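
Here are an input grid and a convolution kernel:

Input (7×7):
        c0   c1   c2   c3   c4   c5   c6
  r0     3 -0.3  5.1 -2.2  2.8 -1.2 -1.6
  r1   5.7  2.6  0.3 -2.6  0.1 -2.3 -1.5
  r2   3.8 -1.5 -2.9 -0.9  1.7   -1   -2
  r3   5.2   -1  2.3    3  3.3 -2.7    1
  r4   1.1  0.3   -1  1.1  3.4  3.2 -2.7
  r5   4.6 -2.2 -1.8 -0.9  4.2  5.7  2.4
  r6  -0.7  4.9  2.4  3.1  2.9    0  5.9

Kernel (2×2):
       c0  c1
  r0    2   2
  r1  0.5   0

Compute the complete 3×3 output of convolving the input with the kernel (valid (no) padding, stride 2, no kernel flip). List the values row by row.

8.25 5.95 3.25
7.2 -6.45 3.05
5.1 -0.7 15.3

Output[0,0]: The receptive field on the input at this output position is [3 -0.3 / 5.7 2.6]. Elementwise product with the kernel and sum: 3·2 + -0.3·2 + 5.7·0.5.
Output[0,1]: The receptive field on the input at this output position is [5.1 -2.2 / 0.3 -2.6]. Elementwise product with the kernel and sum: 5.1·2 + -2.2·2 + 0.3·0.5.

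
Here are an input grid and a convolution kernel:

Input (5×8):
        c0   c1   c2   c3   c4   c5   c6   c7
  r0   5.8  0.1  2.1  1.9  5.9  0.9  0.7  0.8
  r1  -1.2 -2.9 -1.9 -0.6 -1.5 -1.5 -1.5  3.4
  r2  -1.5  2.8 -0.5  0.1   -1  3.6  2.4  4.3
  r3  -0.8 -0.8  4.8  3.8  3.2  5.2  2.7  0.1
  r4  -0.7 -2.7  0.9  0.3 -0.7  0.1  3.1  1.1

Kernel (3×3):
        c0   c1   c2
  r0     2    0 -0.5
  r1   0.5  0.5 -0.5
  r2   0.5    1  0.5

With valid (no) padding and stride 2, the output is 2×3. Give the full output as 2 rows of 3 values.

11.25 0.1 15
-8.55 2.6 0.95

Output[0,0]: The receptive field on the input at this output position is [5.8 0.1 2.1 / -1.2 -2.9 -1.9 / -1.5 2.8 -0.5]. Elementwise product with the kernel and sum: 5.8·2 + 2.1·-0.5 + -1.2·0.5 + -2.9·0.5 + -1.9·-0.5 + -1.5·0.5 + 2.8·1 + -0.5·0.5.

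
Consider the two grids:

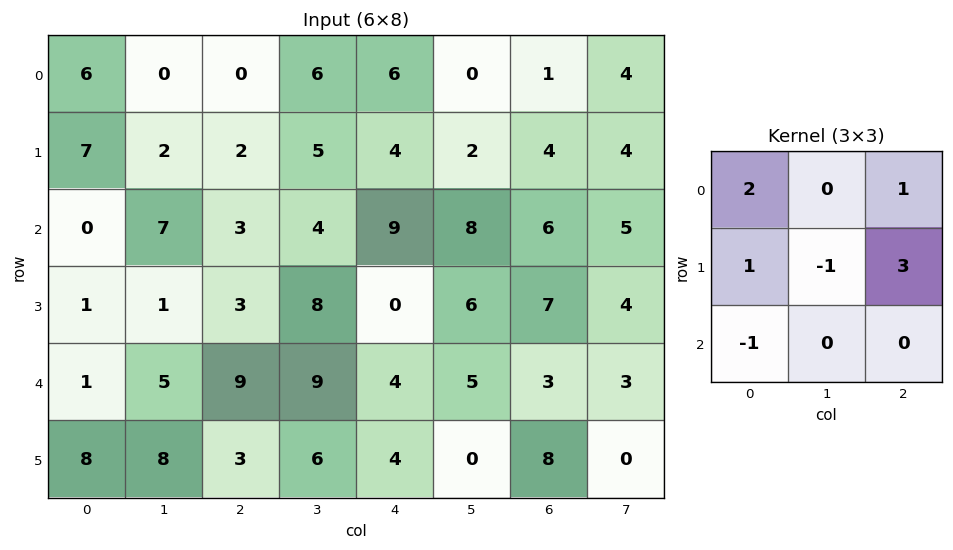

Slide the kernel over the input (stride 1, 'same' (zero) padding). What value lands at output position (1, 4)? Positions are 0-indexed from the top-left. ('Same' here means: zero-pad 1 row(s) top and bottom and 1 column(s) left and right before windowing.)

15

The receptive field on the zero-padded input at this output position is [6 6 0 / 5 4 2 / 4 9 8]. Elementwise product with the kernel and sum: 6·2 + 0·1 + 5·1 + 4·-1 + 2·3 + 4·-1.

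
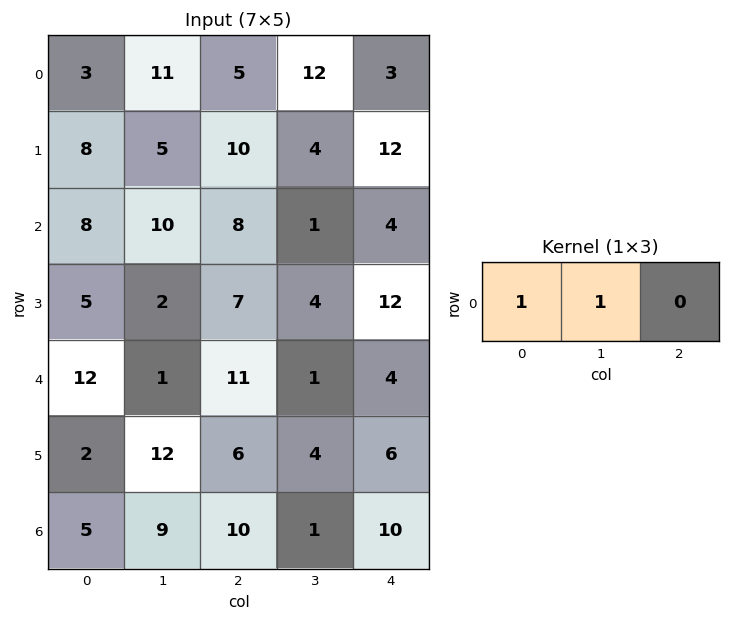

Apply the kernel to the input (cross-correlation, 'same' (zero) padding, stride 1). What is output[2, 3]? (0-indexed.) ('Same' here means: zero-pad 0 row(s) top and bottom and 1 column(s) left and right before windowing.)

9

The receptive field on the zero-padded input at this output position is [8 1 4]. Elementwise product with the kernel and sum: 8·1 + 1·1.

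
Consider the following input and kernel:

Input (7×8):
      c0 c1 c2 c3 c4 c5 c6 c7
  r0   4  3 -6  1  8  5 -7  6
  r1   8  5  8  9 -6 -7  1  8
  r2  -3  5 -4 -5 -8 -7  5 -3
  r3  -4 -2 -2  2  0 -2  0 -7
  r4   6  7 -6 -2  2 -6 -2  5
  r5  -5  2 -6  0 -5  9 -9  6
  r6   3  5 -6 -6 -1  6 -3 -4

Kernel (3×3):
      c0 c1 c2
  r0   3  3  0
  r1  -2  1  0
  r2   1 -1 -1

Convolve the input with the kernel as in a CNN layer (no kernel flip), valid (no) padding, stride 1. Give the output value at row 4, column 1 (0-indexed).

10

The receptive field on the input at this output position is [7 -6 -2 / 2 -6 0 / 5 -6 -6]. Elementwise product with the kernel and sum: 7·3 + -6·3 + 2·-2 + -6·1 + 5·1 + -6·-1 + -6·-1.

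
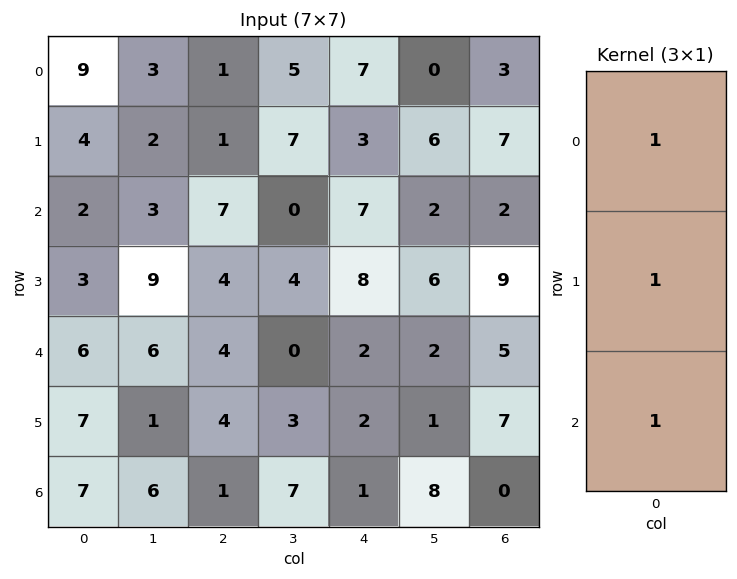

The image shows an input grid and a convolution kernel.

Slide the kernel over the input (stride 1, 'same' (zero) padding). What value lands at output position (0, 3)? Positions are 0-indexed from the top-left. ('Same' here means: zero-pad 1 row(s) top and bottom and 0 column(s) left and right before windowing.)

12

The receptive field on the zero-padded input at this output position is [0 / 5 / 7]. Elementwise product with the kernel and sum: 0·1 + 5·1 + 7·1.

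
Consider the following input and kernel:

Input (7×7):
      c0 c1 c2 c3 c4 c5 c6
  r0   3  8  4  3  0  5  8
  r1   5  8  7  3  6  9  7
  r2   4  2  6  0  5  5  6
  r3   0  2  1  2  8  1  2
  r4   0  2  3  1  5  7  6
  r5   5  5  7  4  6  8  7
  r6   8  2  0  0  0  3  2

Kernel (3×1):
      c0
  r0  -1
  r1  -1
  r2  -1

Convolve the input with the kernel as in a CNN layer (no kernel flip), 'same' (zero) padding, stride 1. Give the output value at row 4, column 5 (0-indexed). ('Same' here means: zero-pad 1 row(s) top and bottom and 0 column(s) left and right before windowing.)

-16

The receptive field on the zero-padded input at this output position is [1 / 7 / 8]. Elementwise product with the kernel and sum: 1·-1 + 7·-1 + 8·-1.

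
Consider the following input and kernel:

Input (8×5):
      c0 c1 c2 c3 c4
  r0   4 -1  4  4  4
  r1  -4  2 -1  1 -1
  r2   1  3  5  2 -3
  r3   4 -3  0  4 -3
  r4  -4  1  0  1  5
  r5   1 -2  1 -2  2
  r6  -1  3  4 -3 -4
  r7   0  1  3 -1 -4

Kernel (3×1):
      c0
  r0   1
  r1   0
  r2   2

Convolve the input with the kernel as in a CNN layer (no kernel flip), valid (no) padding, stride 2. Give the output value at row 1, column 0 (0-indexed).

The receptive field on the input at this output position is [1 / 4 / -4]. Elementwise product with the kernel and sum: 1·1 + -4·2.

-7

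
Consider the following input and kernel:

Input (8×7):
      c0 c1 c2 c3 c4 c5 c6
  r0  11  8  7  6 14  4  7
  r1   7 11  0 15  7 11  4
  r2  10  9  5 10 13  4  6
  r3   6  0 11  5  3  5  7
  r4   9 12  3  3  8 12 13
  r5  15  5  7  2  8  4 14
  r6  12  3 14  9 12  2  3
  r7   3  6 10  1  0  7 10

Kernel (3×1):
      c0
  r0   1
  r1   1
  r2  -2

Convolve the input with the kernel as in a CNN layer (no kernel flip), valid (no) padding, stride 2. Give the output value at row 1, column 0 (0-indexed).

-2

The receptive field on the input at this output position is [10 / 6 / 9]. Elementwise product with the kernel and sum: 10·1 + 6·1 + 9·-2.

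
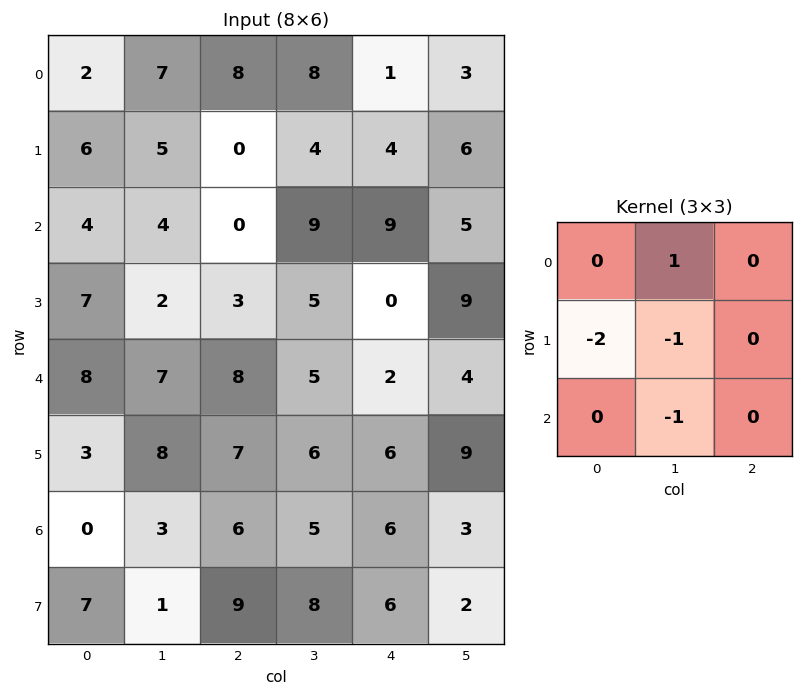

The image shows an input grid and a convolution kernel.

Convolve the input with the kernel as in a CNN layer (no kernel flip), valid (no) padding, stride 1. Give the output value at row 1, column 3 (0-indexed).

The receptive field on the input at this output position is [4 4 6 / 9 9 5 / 5 0 9]. Elementwise product with the kernel and sum: 4·1 + 9·-2 + 9·-1 + 0·-1.

-23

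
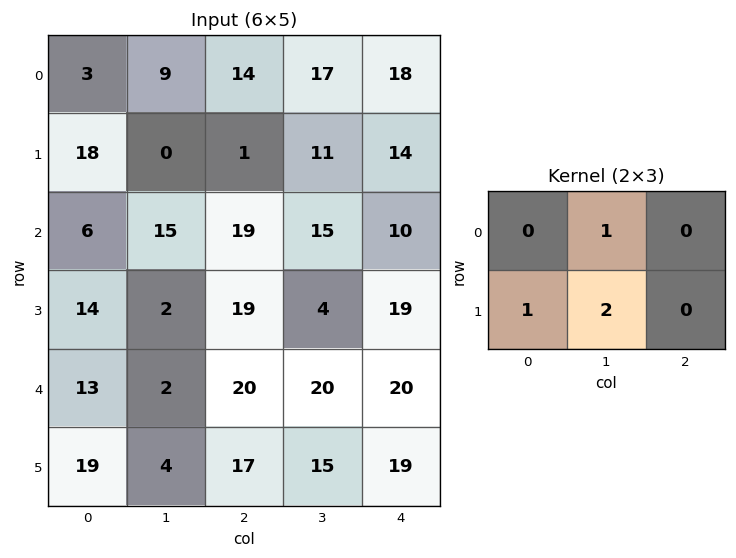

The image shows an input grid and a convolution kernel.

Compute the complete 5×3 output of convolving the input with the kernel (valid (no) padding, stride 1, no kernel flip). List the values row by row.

27 16 40
36 54 60
33 59 42
19 61 64
29 58 67

Output[0,0]: The receptive field on the input at this output position is [3 9 14 / 18 0 1]. Elementwise product with the kernel and sum: 9·1 + 18·1 + 0·2.
Output[0,1]: The receptive field on the input at this output position is [9 14 17 / 0 1 11]. Elementwise product with the kernel and sum: 14·1 + 0·1 + 1·2.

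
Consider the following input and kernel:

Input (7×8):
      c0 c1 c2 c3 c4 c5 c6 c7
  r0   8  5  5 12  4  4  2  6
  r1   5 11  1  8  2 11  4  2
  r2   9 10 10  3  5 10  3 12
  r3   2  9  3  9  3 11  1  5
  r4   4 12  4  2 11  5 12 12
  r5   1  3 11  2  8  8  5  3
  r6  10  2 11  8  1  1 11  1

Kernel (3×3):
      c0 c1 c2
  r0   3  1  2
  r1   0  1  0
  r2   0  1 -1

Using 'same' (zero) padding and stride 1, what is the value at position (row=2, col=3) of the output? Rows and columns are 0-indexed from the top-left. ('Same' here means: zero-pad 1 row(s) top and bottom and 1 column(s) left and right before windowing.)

24

The receptive field on the zero-padded input at this output position is [1 8 2 / 10 3 5 / 3 9 3]. Elementwise product with the kernel and sum: 1·3 + 8·1 + 2·2 + 3·1 + 9·1 + 3·-1.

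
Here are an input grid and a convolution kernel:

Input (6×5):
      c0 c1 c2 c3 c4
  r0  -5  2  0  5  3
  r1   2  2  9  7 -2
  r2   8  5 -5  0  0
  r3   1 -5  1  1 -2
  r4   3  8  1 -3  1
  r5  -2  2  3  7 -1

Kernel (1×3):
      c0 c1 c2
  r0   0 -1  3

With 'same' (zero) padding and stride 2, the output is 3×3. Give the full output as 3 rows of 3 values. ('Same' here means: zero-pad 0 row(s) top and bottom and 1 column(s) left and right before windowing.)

11 15 -3
7 5 0
21 -10 -1

Output[0,0]: The receptive field on the zero-padded input at this output position is [0 -5 2]. Elementwise product with the kernel and sum: -5·-1 + 2·3.
Output[0,1]: The receptive field on the zero-padded input at this output position is [2 0 5]. Elementwise product with the kernel and sum: 0·-1 + 5·3.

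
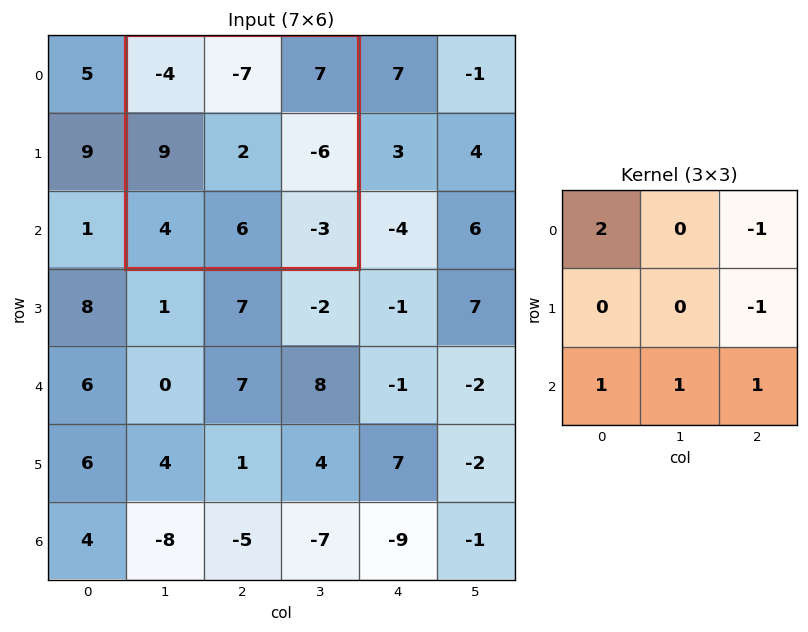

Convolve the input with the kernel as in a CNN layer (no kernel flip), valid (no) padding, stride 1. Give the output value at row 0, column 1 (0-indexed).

-2

The receptive field on the input at this output position is [-4 -7 7 / 9 2 -6 / 4 6 -3]. Elementwise product with the kernel and sum: -4·2 + 7·-1 + -6·-1 + 4·1 + 6·1 + -3·1.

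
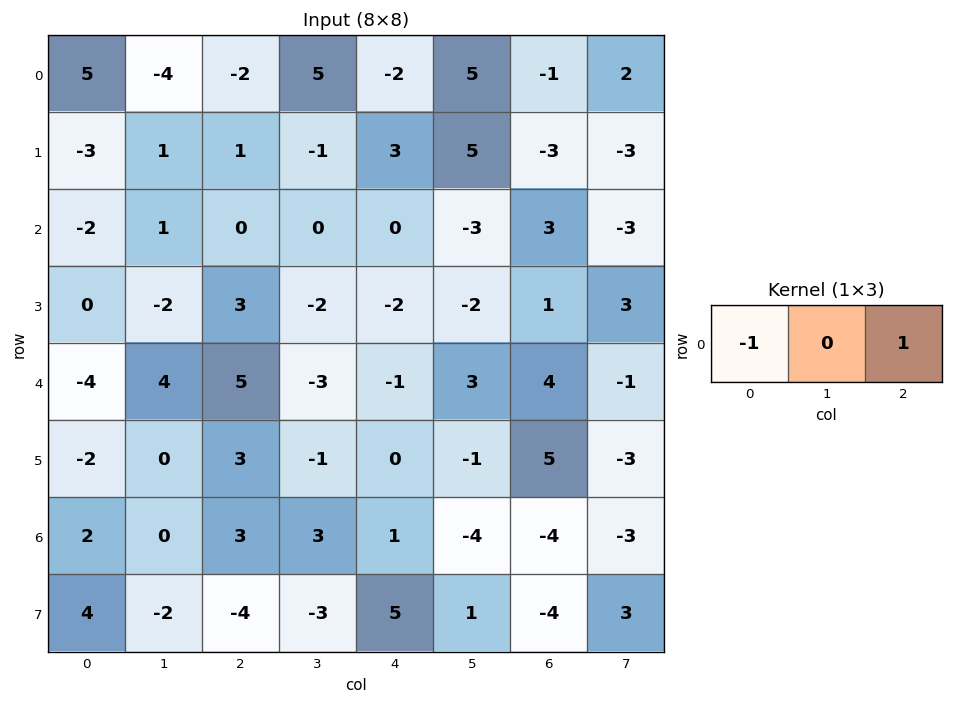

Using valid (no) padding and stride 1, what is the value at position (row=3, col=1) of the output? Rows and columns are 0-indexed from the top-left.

0

The receptive field on the input at this output position is [-2 3 -2]. Elementwise product with the kernel and sum: -2·-1 + -2·1.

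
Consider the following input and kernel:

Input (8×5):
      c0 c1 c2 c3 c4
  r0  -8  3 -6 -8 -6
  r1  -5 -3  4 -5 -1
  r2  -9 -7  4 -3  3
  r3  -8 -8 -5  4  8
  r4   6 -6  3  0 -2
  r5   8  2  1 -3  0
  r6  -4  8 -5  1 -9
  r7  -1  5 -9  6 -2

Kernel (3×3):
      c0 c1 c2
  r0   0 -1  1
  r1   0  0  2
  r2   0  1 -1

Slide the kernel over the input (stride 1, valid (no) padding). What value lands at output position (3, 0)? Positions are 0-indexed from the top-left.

The receptive field on the input at this output position is [-8 -8 -5 / 6 -6 3 / 8 2 1]. Elementwise product with the kernel and sum: -8·-1 + -5·1 + 3·2 + 2·1 + 1·-1.

10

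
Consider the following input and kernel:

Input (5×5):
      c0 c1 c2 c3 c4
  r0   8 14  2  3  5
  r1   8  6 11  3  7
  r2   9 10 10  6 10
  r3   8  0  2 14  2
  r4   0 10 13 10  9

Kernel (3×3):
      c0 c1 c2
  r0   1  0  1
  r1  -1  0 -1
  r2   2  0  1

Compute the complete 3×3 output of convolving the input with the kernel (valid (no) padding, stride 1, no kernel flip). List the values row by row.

19 34 19
18 7 4
22 32 51

Output[0,0]: The receptive field on the input at this output position is [8 14 2 / 8 6 11 / 9 10 10]. Elementwise product with the kernel and sum: 8·1 + 2·1 + 8·-1 + 11·-1 + 9·2 + 10·1.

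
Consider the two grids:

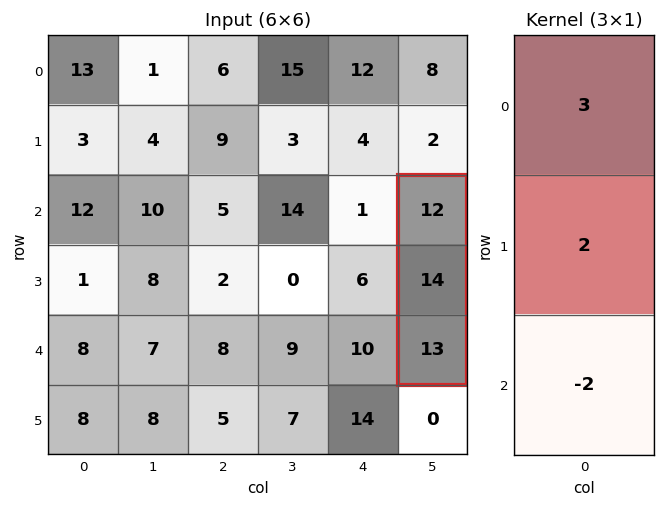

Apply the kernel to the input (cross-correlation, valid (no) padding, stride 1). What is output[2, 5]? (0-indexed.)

The receptive field on the input at this output position is [12 / 14 / 13]. Elementwise product with the kernel and sum: 12·3 + 14·2 + 13·-2.

38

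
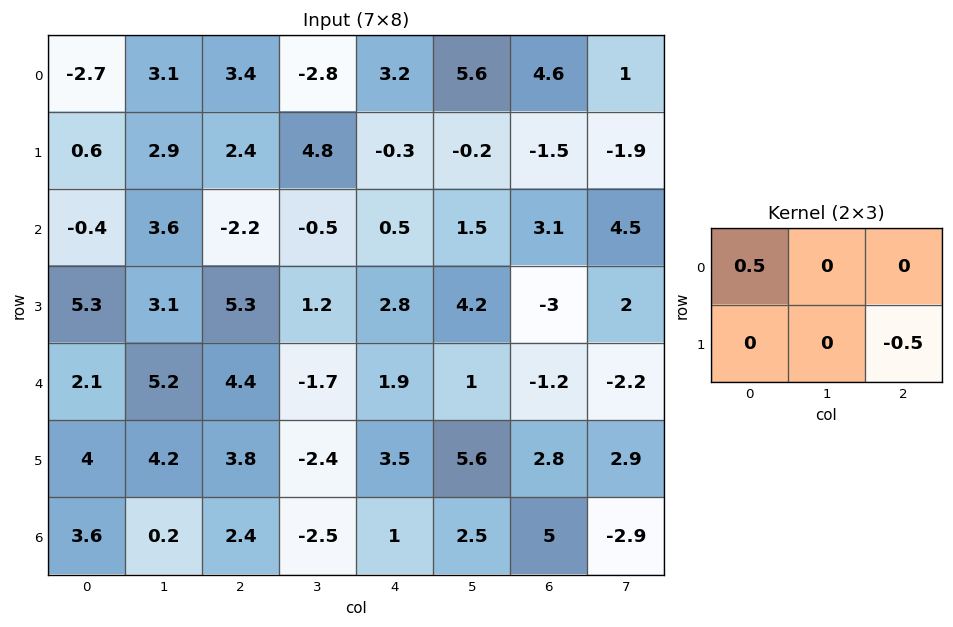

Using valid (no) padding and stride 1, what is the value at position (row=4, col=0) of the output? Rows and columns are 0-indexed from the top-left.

The receptive field on the input at this output position is [2.1 5.2 4.4 / 4 4.2 3.8]. Elementwise product with the kernel and sum: 2.1·0.5 + 3.8·-0.5.

-0.85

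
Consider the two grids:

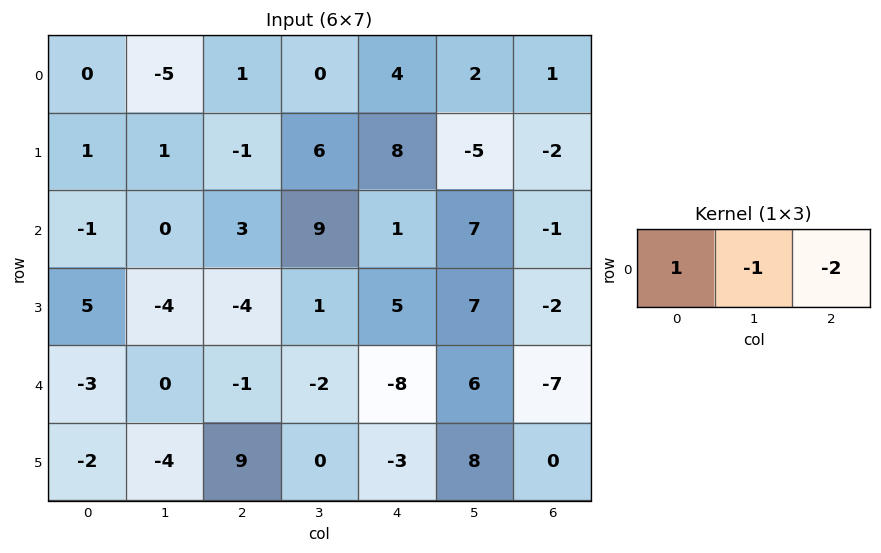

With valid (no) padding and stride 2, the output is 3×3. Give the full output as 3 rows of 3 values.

3 -7 0
-7 -8 -4
-1 17 0

Output[0,0]: The receptive field on the input at this output position is [0 -5 1]. Elementwise product with the kernel and sum: 0·1 + -5·-1 + 1·-2.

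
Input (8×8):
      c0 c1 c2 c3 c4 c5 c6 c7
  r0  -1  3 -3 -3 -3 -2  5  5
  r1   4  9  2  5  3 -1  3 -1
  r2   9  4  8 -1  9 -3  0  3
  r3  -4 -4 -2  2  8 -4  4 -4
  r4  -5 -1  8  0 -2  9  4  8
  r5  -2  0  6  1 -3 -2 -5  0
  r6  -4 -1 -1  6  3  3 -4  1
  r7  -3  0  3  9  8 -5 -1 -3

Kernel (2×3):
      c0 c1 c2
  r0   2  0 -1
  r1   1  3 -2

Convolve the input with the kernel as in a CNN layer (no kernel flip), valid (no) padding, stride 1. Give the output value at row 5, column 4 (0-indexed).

The receptive field on the input at this output position is [-3 -2 -5 / 3 3 -4]. Elementwise product with the kernel and sum: -3·2 + -5·-1 + 3·1 + 3·3 + -4·-2.

19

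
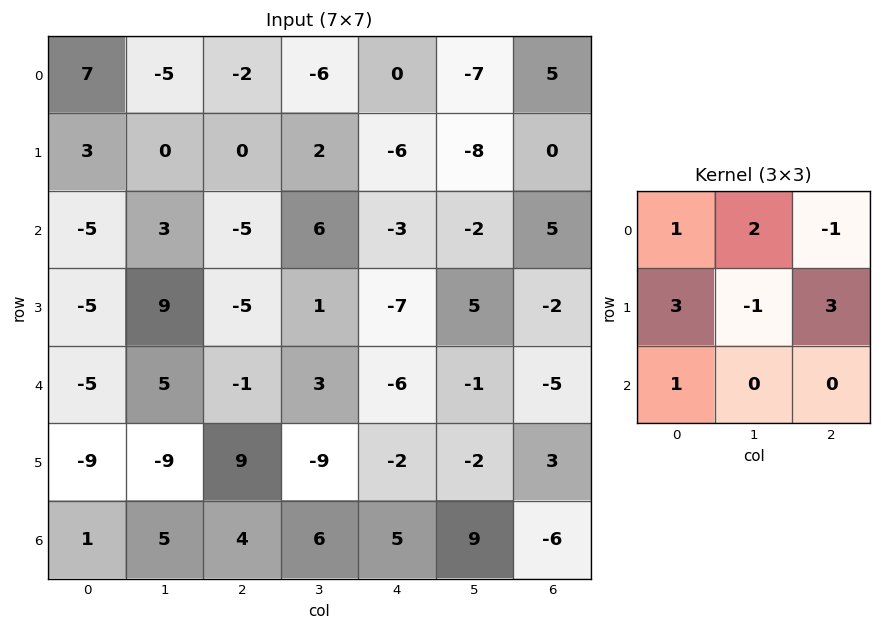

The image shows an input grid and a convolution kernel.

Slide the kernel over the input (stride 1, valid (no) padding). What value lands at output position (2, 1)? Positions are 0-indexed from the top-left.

The receptive field on the input at this output position is [3 -5 6 / 9 -5 1 / 5 -1 3]. Elementwise product with the kernel and sum: 3·1 + -5·2 + 6·-1 + 9·3 + -5·-1 + 1·3 + 5·1.

27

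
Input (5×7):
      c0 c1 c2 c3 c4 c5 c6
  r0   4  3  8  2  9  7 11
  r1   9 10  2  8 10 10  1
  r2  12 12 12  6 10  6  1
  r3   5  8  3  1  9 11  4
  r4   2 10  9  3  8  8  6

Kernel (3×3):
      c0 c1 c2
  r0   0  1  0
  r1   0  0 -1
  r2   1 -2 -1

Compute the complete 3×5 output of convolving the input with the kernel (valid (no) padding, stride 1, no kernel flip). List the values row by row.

Output[0,0]: The receptive field on the input at this output position is [4 3 8 / 9 10 2 / 12 12 12]. Elementwise product with the kernel and sum: 3·1 + 2·-1 + 12·1 + 12·-2 + 12·-1.

-23 -18 -18 -21 3
-16 -3 -10 -24 -8
-18 0 -8 -22 -12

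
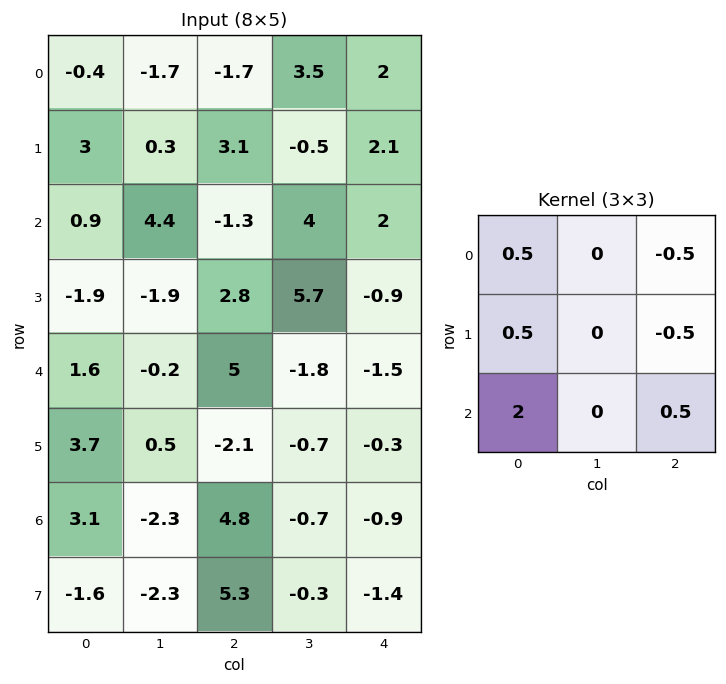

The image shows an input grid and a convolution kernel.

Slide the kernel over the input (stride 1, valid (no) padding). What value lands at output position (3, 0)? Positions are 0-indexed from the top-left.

2.3

The receptive field on the input at this output position is [-1.9 -1.9 2.8 / 1.6 -0.2 5 / 3.7 0.5 -2.1]. Elementwise product with the kernel and sum: -1.9·0.5 + 2.8·-0.5 + 1.6·0.5 + 5·-0.5 + 3.7·2 + -2.1·0.5.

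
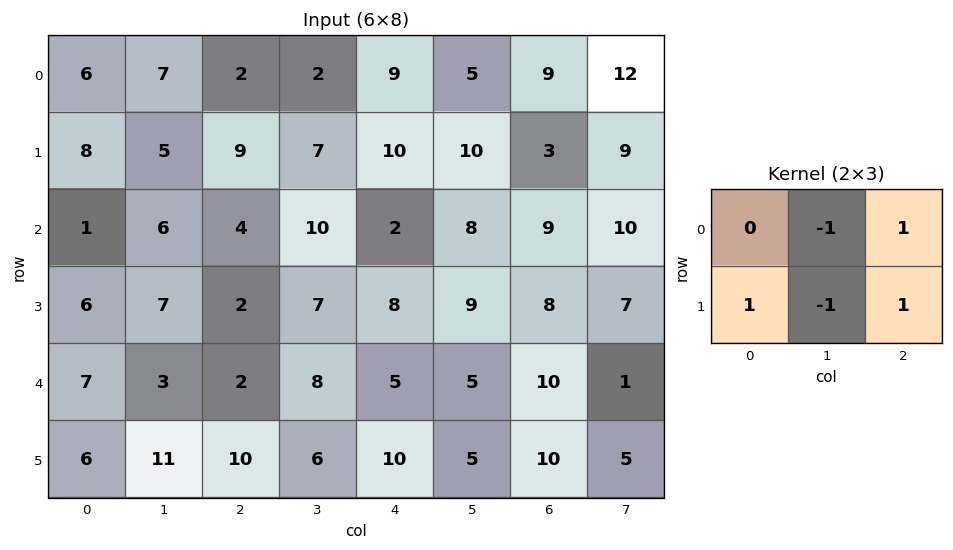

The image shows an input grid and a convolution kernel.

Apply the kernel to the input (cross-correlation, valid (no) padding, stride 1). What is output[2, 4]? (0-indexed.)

The receptive field on the input at this output position is [2 8 9 / 8 9 8]. Elementwise product with the kernel and sum: 8·-1 + 9·1 + 8·1 + 9·-1 + 8·1.

8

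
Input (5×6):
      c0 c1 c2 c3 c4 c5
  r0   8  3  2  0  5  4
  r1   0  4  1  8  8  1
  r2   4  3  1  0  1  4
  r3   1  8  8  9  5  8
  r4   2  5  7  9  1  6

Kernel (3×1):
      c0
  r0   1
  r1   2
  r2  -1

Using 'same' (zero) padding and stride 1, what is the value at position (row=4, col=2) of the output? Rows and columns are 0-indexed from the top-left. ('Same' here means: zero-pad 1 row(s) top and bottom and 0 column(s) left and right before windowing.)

The receptive field on the zero-padded input at this output position is [8 / 7 / 0]. Elementwise product with the kernel and sum: 8·1 + 7·2 + 0·-1.

22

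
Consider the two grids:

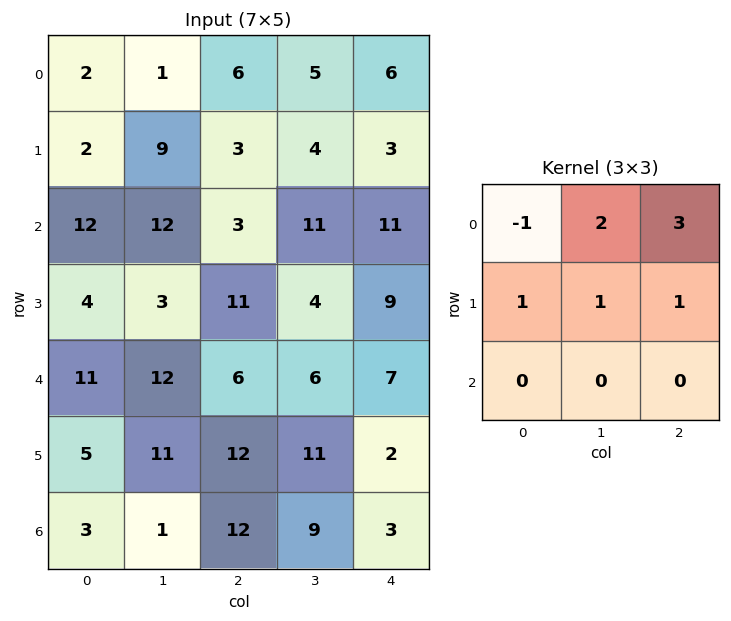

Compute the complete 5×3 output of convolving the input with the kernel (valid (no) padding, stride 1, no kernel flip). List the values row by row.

Output[0,0]: The receptive field on the input at this output position is [2 1 6 / 2 9 3 / 12 12 3]. Elementwise product with the kernel and sum: 2·-1 + 1·2 + 6·3 + 2·1 + 9·1 + 3·1.
Output[0,1]: The receptive field on the input at this output position is [1 6 5 / 9 3 4 / 12 3 11]. Elementwise product with the kernel and sum: 1·-1 + 6·2 + 5·3 + 9·1 + 3·1 + 4·1.

32 42 32
52 35 39
39 45 76
64 55 43
59 52 52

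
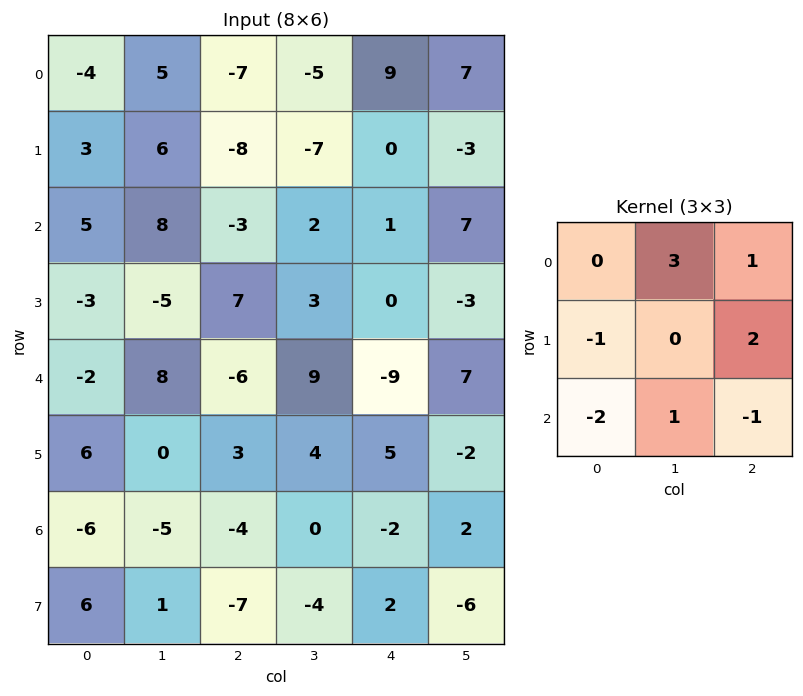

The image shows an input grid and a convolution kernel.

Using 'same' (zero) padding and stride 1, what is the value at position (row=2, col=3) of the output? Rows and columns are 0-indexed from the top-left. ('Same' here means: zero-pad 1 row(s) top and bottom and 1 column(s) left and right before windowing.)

The receptive field on the zero-padded input at this output position is [-8 -7 0 / -3 2 1 / 7 3 0]. Elementwise product with the kernel and sum: -7·3 + 0·1 + -3·-1 + 1·2 + 7·-2 + 3·1 + 0·-1.

-27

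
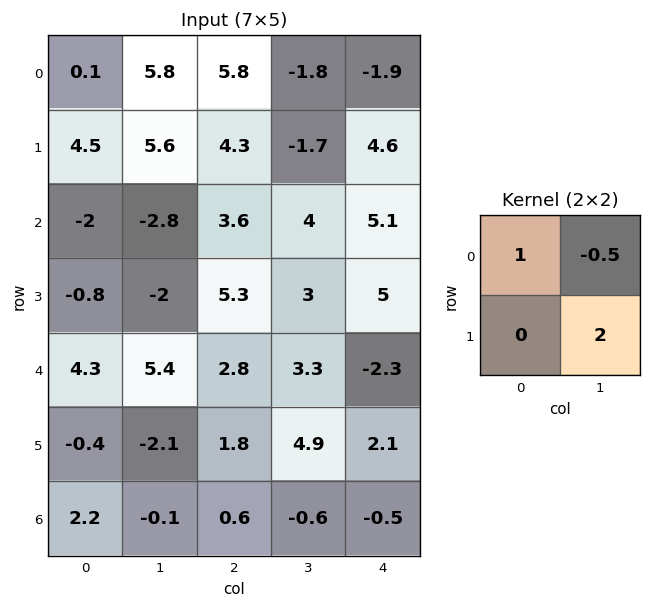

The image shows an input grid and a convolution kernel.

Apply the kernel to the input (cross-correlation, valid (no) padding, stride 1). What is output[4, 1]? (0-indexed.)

The receptive field on the input at this output position is [5.4 2.8 / -2.1 1.8]. Elementwise product with the kernel and sum: 5.4·1 + 2.8·-0.5 + 1.8·2.

7.6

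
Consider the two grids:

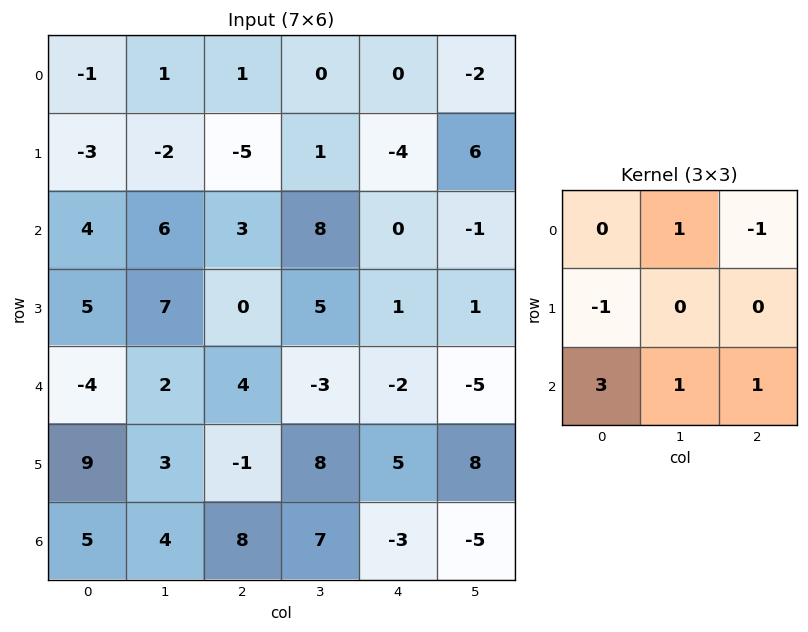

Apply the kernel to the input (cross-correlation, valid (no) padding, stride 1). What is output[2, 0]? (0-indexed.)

-8

The receptive field on the input at this output position is [4 6 3 / 5 7 0 / -4 2 4]. Elementwise product with the kernel and sum: 6·1 + 3·-1 + 5·-1 + -4·3 + 2·1 + 4·1.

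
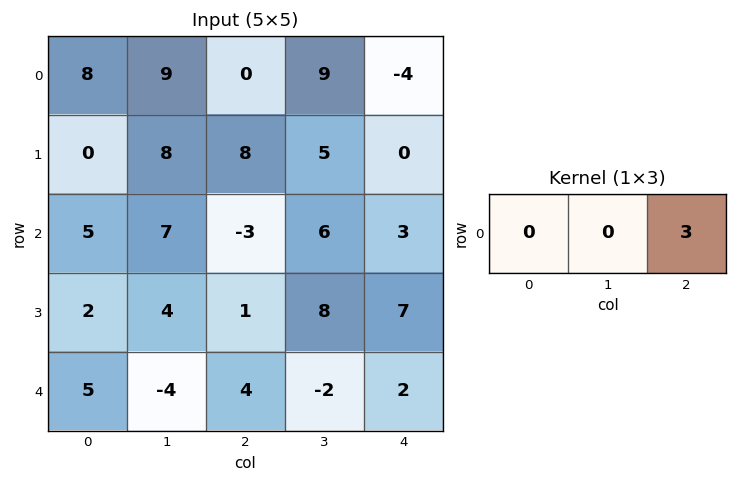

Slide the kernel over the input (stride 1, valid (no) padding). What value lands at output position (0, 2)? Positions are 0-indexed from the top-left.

-12

The receptive field on the input at this output position is [0 9 -4]. Elementwise product with the kernel and sum: -4·3.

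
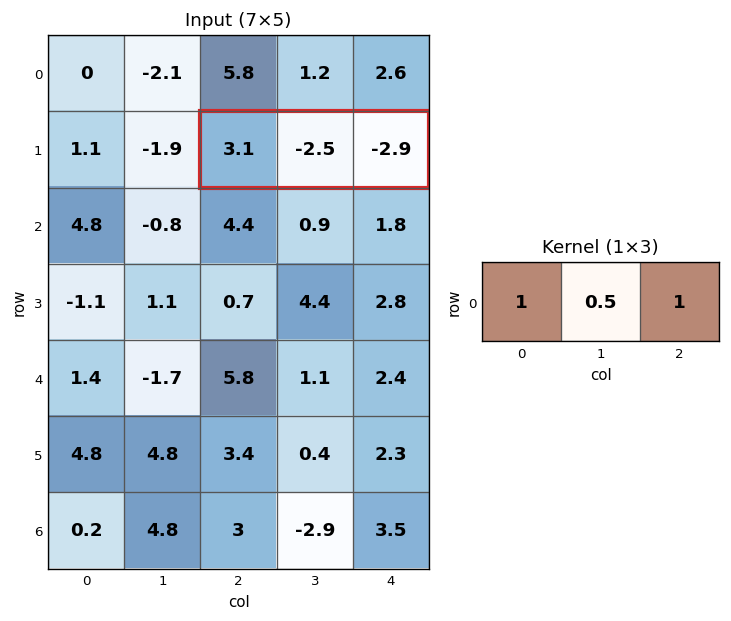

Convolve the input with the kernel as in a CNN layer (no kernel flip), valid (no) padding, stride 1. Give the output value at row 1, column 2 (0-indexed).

The receptive field on the input at this output position is [3.1 -2.5 -2.9]. Elementwise product with the kernel and sum: 3.1·1 + -2.5·0.5 + -2.9·1.

-1.05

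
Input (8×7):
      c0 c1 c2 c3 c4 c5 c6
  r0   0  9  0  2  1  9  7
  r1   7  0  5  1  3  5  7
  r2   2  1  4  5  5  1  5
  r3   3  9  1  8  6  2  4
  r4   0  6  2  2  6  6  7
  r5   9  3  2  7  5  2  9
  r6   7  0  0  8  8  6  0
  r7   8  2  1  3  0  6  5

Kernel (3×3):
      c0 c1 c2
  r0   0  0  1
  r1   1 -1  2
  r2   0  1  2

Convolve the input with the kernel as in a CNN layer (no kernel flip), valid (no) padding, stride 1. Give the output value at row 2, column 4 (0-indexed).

37

The receptive field on the input at this output position is [5 1 5 / 6 2 4 / 6 6 7]. Elementwise product with the kernel and sum: 5·1 + 6·1 + 2·-1 + 4·2 + 6·1 + 7·2.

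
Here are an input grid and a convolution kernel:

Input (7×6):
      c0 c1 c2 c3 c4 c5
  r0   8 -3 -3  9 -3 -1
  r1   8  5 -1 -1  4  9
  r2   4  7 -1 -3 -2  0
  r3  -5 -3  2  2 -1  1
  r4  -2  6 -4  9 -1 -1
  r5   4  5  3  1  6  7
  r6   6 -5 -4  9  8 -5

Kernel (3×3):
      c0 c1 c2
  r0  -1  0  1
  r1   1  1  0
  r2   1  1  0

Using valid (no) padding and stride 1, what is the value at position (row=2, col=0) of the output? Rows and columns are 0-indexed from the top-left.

The receptive field on the input at this output position is [4 7 -1 / -5 -3 2 / -2 6 -4]. Elementwise product with the kernel and sum: 4·-1 + -1·1 + -5·1 + -3·1 + -2·1 + 6·1.

-9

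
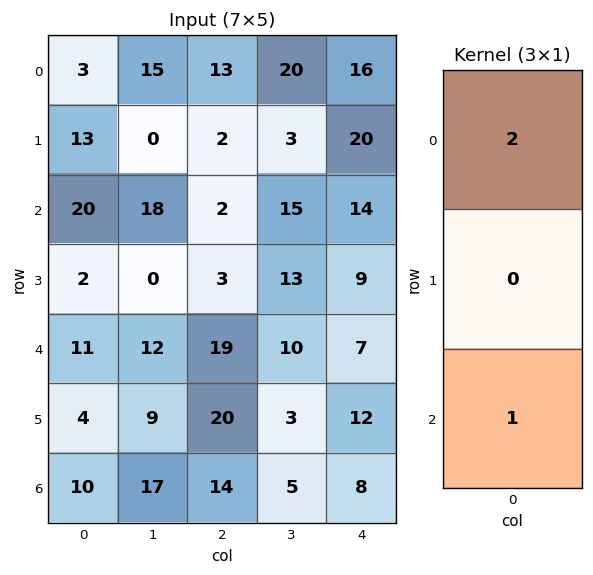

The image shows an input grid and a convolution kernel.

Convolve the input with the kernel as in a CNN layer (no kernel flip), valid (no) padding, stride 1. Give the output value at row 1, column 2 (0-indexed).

The receptive field on the input at this output position is [2 / 2 / 3]. Elementwise product with the kernel and sum: 2·2 + 3·1.

7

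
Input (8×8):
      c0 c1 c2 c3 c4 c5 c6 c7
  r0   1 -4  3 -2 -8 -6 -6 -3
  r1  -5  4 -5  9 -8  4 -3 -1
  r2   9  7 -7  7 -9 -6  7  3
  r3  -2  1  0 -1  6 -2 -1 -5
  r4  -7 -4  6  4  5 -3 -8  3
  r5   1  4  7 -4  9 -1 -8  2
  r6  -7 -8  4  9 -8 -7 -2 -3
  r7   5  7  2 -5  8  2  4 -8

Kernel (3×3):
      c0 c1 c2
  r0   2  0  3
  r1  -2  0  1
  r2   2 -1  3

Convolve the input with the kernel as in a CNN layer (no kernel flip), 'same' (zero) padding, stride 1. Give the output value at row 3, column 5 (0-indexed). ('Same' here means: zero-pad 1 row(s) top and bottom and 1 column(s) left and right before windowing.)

-21

The receptive field on the zero-padded input at this output position is [-9 -6 7 / 6 -2 -1 / 5 -3 -8]. Elementwise product with the kernel and sum: -9·2 + 7·3 + 6·-2 + -1·1 + 5·2 + -3·-1 + -8·3.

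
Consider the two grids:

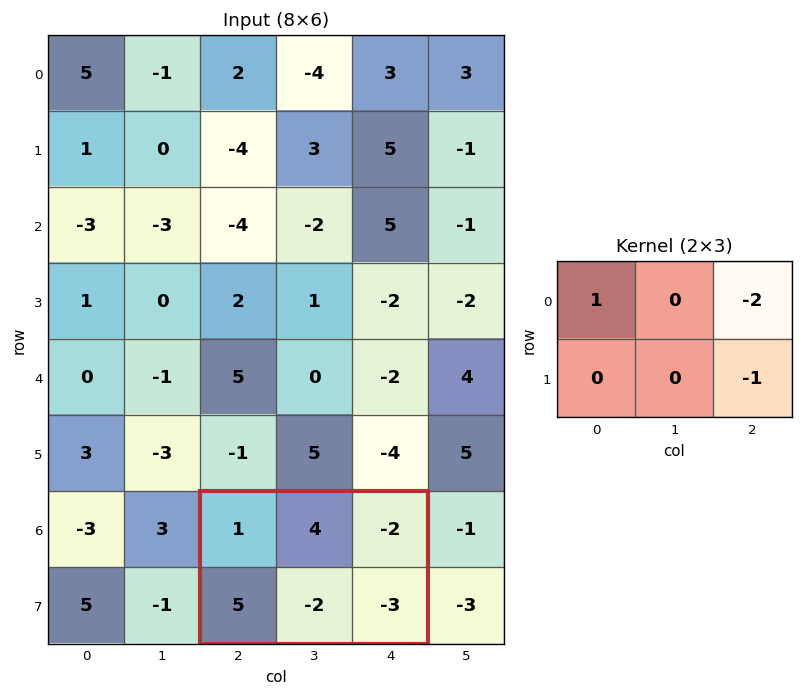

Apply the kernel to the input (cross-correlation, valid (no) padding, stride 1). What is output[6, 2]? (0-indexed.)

8

The receptive field on the input at this output position is [1 4 -2 / 5 -2 -3]. Elementwise product with the kernel and sum: 1·1 + -2·-2 + -3·-1.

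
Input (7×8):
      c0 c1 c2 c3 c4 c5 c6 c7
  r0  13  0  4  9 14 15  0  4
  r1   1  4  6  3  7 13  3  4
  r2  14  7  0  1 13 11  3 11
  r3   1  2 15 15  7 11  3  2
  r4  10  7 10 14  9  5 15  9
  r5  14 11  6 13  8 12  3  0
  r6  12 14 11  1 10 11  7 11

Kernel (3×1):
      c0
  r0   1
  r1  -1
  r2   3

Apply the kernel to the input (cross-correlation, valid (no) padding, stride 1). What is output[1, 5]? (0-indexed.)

The receptive field on the input at this output position is [13 / 11 / 11]. Elementwise product with the kernel and sum: 13·1 + 11·-1 + 11·3.

35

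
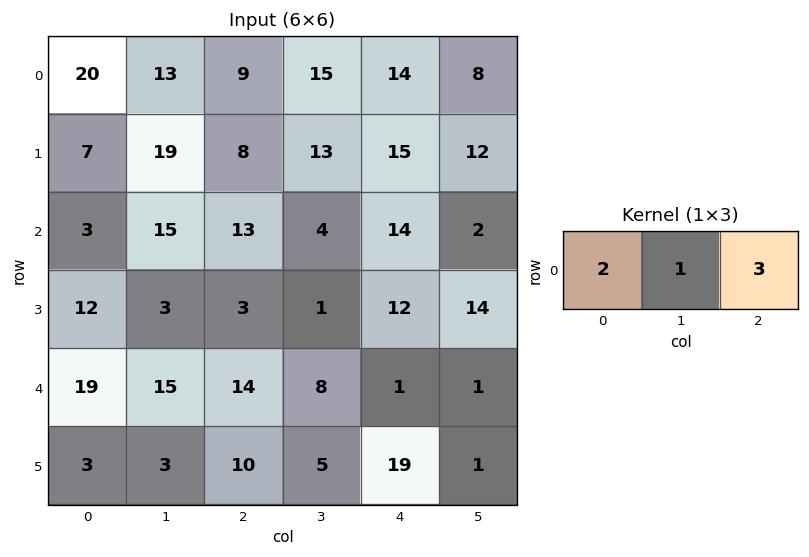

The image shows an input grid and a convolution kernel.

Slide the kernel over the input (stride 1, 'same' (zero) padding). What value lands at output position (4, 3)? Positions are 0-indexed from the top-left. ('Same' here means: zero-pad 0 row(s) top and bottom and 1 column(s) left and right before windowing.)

39

The receptive field on the zero-padded input at this output position is [14 8 1]. Elementwise product with the kernel and sum: 14·2 + 8·1 + 1·3.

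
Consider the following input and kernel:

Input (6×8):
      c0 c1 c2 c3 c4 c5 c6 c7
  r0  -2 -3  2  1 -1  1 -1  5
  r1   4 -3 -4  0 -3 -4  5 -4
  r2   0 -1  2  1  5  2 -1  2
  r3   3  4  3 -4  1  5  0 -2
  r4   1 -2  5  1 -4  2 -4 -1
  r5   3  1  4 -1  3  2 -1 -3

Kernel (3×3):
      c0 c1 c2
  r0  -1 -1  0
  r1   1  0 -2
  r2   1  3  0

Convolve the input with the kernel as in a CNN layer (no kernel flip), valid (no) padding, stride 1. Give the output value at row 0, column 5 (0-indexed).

3

The receptive field on the input at this output position is [1 -1 5 / -4 5 -4 / 2 -1 2]. Elementwise product with the kernel and sum: 1·-1 + -1·-1 + -4·1 + -4·-2 + 2·1 + -1·3.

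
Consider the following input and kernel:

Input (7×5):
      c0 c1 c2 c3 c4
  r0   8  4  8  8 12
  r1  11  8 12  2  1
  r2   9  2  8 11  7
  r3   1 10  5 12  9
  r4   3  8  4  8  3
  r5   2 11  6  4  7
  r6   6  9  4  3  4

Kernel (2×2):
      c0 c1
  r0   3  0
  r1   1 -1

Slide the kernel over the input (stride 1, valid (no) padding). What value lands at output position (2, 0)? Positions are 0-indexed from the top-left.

18

The receptive field on the input at this output position is [9 2 / 1 10]. Elementwise product with the kernel and sum: 9·3 + 1·1 + 10·-1.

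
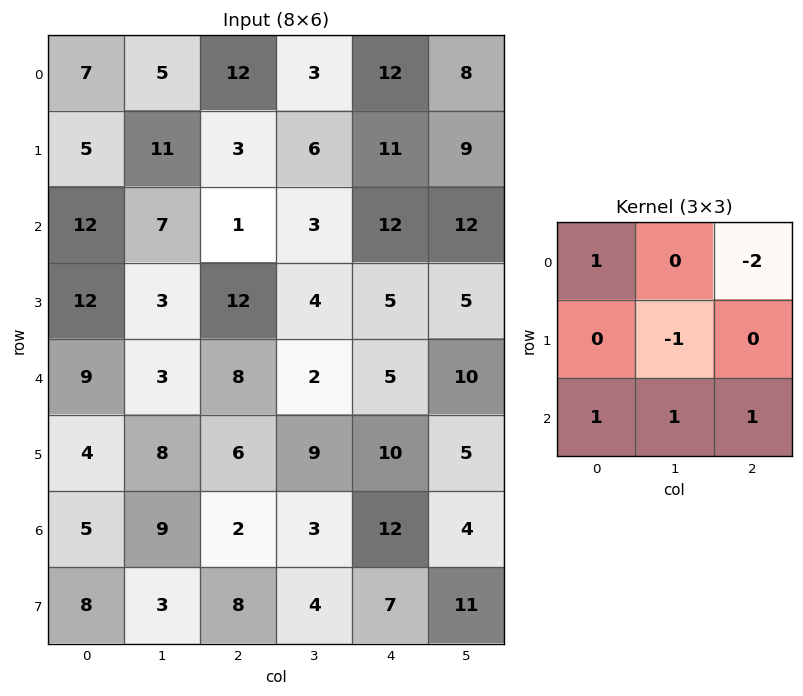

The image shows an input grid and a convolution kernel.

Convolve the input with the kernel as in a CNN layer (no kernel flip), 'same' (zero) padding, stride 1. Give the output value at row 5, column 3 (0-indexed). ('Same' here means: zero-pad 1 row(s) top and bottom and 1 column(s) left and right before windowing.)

The receptive field on the zero-padded input at this output position is [8 2 5 / 6 9 10 / 2 3 12]. Elementwise product with the kernel and sum: 8·1 + 5·-2 + 9·-1 + 2·1 + 3·1 + 12·1.

6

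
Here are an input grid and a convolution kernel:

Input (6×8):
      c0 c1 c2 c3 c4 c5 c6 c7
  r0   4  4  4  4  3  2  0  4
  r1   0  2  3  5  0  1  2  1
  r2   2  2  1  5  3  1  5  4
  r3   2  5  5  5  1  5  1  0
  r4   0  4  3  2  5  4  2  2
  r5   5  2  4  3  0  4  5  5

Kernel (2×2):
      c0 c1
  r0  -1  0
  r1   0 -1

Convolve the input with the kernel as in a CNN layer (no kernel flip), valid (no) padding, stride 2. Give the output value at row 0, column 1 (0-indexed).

The receptive field on the input at this output position is [4 4 / 3 5]. Elementwise product with the kernel and sum: 4·-1 + 5·-1.

-9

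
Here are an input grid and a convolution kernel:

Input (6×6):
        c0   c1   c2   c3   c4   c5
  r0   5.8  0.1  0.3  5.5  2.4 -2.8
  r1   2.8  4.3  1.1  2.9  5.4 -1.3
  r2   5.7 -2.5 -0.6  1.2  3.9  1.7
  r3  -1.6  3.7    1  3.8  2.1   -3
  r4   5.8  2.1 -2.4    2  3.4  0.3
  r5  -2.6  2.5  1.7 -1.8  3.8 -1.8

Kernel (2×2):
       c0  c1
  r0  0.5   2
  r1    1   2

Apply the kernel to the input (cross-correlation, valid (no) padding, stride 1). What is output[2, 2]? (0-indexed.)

10.7

The receptive field on the input at this output position is [-0.6 1.2 / 1 3.8]. Elementwise product with the kernel and sum: -0.6·0.5 + 1.2·2 + 1·1 + 3.8·2.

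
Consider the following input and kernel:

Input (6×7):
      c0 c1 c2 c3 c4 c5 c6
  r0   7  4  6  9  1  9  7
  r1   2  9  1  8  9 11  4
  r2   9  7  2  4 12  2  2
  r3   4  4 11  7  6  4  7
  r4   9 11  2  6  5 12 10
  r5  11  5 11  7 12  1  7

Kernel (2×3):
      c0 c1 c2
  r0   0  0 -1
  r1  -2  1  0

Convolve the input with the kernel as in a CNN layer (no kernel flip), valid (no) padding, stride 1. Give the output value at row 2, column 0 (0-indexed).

The receptive field on the input at this output position is [9 7 2 / 4 4 11]. Elementwise product with the kernel and sum: 2·-1 + 4·-2 + 4·1.

-6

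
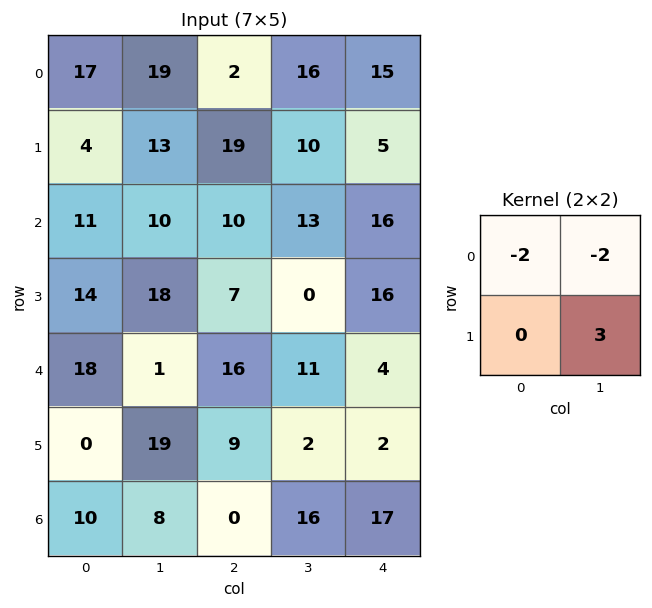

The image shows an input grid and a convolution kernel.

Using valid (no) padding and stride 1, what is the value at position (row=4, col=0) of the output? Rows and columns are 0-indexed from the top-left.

The receptive field on the input at this output position is [18 1 / 0 19]. Elementwise product with the kernel and sum: 18·-2 + 1·-2 + 19·3.

19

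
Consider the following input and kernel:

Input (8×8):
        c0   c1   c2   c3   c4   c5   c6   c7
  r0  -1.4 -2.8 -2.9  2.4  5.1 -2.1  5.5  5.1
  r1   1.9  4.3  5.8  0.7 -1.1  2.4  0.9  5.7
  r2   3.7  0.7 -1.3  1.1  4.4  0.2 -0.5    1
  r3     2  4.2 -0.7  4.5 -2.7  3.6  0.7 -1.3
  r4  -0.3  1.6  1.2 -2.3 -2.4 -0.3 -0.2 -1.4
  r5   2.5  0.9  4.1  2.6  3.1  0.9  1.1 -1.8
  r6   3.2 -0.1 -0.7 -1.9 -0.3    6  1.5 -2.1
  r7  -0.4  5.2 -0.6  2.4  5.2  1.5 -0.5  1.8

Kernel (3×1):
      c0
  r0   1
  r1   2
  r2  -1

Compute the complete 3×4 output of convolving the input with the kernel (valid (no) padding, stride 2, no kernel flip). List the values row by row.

Output[0,0]: The receptive field on the input at this output position is [-1.4 / 1.9 / 3.7]. Elementwise product with the kernel and sum: -1.4·1 + 1.9·2 + 3.7·-1.
Output[0,1]: The receptive field on the input at this output position is [-2.9 / 5.8 / -1.3]. Elementwise product with the kernel and sum: -2.9·1 + 5.8·2 + -1.3·-1.

-1.3 10 -1.5 7.8
8 -3.9 1.4 1.1
1.5 10.1 4.1 0.5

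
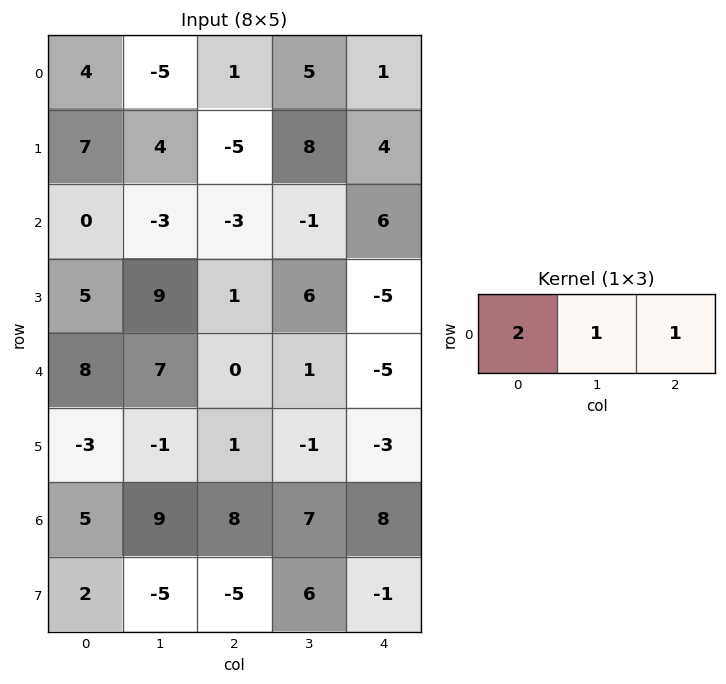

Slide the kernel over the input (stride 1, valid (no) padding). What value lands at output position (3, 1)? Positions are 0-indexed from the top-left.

25

The receptive field on the input at this output position is [9 1 6]. Elementwise product with the kernel and sum: 9·2 + 1·1 + 6·1.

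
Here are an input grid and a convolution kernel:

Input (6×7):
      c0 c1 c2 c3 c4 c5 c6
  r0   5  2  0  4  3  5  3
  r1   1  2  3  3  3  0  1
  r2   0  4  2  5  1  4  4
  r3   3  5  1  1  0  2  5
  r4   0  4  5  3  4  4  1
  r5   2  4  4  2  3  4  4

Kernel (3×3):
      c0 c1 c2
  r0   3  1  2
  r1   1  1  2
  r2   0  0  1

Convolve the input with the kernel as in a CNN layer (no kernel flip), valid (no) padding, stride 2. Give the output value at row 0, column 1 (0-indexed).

The receptive field on the input at this output position is [0 4 3 / 3 3 3 / 2 5 1]. Elementwise product with the kernel and sum: 0·3 + 4·1 + 3·2 + 3·1 + 3·1 + 3·2 + 1·1.

23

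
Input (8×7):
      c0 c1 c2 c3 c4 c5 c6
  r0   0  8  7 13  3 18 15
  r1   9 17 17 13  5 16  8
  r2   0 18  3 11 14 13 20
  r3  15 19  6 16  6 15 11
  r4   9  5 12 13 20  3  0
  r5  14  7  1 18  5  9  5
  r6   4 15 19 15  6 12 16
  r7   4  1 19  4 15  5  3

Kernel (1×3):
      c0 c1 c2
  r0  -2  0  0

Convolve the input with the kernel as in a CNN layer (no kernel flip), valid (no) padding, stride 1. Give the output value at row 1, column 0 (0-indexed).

-18

The receptive field on the input at this output position is [9 17 17]. Elementwise product with the kernel and sum: 9·-2.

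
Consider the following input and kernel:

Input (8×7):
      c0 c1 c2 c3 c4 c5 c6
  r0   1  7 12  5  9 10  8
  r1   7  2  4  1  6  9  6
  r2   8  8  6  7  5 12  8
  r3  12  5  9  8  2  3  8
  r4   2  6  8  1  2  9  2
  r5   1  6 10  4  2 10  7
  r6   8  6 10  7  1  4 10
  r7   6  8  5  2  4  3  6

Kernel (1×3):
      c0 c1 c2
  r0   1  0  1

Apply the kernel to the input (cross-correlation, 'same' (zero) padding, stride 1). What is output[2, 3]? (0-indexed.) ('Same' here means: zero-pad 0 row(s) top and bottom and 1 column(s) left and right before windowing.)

11

The receptive field on the zero-padded input at this output position is [6 7 5]. Elementwise product with the kernel and sum: 6·1 + 5·1.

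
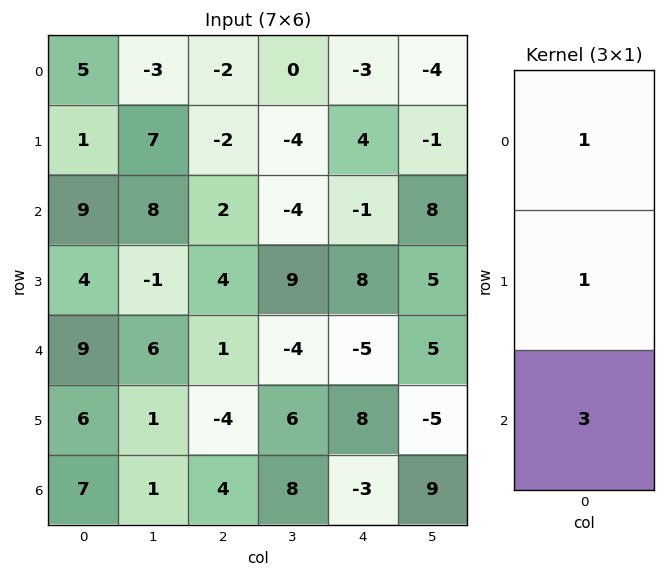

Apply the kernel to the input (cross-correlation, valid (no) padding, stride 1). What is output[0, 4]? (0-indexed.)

-2

The receptive field on the input at this output position is [-3 / 4 / -1]. Elementwise product with the kernel and sum: -3·1 + 4·1 + -1·3.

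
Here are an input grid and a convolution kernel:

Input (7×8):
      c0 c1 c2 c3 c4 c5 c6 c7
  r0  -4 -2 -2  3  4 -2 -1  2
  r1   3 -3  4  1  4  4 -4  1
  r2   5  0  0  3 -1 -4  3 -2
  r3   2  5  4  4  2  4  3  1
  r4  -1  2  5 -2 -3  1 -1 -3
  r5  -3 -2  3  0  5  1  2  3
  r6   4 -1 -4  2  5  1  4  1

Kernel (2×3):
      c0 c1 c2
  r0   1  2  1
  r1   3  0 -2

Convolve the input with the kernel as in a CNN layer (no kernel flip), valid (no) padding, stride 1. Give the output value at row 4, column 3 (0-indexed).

-9

The receptive field on the input at this output position is [-2 -3 1 / 0 5 1]. Elementwise product with the kernel and sum: -2·1 + -3·2 + 1·1 + 0·3 + 1·-2.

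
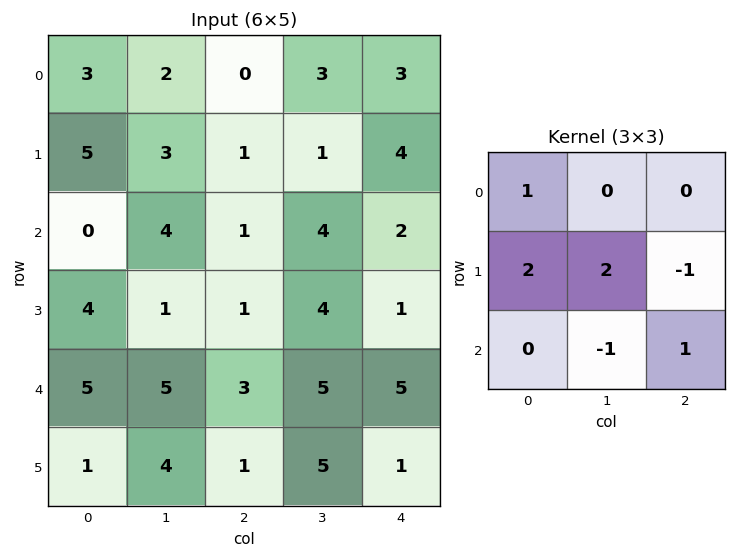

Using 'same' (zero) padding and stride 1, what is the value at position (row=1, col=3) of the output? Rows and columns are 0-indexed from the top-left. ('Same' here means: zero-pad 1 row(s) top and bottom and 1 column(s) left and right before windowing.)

The receptive field on the zero-padded input at this output position is [0 3 3 / 1 1 4 / 1 4 2]. Elementwise product with the kernel and sum: 0·1 + 1·2 + 1·2 + 4·-1 + 4·-1 + 2·1.

-2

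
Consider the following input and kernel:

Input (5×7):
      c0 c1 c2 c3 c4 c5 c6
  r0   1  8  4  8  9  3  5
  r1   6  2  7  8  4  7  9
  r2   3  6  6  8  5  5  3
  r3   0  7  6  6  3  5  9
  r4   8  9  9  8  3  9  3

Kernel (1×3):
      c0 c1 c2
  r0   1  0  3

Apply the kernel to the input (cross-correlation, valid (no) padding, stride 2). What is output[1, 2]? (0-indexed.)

The receptive field on the input at this output position is [5 5 3]. Elementwise product with the kernel and sum: 5·1 + 3·3.

14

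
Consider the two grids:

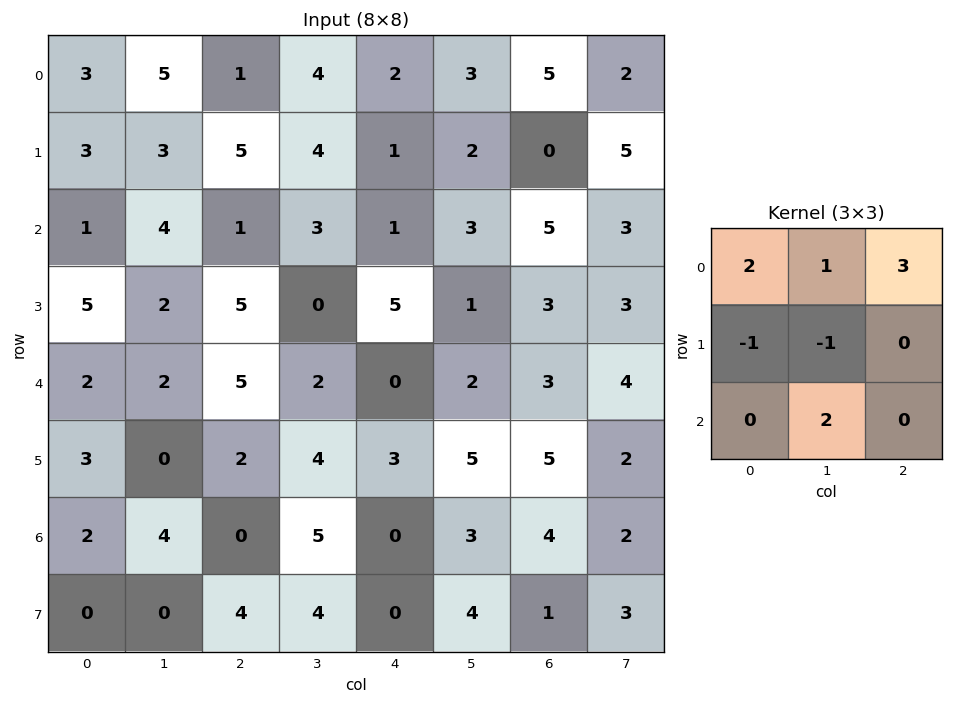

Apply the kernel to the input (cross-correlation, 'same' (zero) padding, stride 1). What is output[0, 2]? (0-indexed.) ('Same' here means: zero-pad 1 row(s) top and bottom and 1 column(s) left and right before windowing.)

4

The receptive field on the zero-padded input at this output position is [0 0 0 / 5 1 4 / 3 5 4]. Elementwise product with the kernel and sum: 0·2 + 0·1 + 0·3 + 5·-1 + 1·-1 + 5·2.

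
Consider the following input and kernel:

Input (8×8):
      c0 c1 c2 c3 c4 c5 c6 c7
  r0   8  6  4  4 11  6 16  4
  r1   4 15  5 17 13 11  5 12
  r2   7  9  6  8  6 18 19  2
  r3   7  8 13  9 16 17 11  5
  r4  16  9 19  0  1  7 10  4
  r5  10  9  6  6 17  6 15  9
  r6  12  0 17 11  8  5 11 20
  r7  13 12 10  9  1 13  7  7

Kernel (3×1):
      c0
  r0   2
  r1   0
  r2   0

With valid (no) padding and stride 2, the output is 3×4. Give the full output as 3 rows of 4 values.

16 8 22 32
14 12 12 38
32 38 2 20

Output[0,0]: The receptive field on the input at this output position is [8 / 4 / 7]. Elementwise product with the kernel and sum: 8·2.
Output[0,1]: The receptive field on the input at this output position is [4 / 5 / 6]. Elementwise product with the kernel and sum: 4·2.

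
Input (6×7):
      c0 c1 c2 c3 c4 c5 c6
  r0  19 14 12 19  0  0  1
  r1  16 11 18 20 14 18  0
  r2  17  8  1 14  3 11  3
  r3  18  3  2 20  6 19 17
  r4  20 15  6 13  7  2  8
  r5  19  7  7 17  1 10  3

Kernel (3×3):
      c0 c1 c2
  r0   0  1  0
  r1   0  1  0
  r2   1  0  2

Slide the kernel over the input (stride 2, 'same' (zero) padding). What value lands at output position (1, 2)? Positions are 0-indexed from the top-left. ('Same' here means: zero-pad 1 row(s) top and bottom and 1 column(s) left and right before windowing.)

75

The receptive field on the zero-padded input at this output position is [20 14 18 / 14 3 11 / 20 6 19]. Elementwise product with the kernel and sum: 14·1 + 3·1 + 20·1 + 19·2.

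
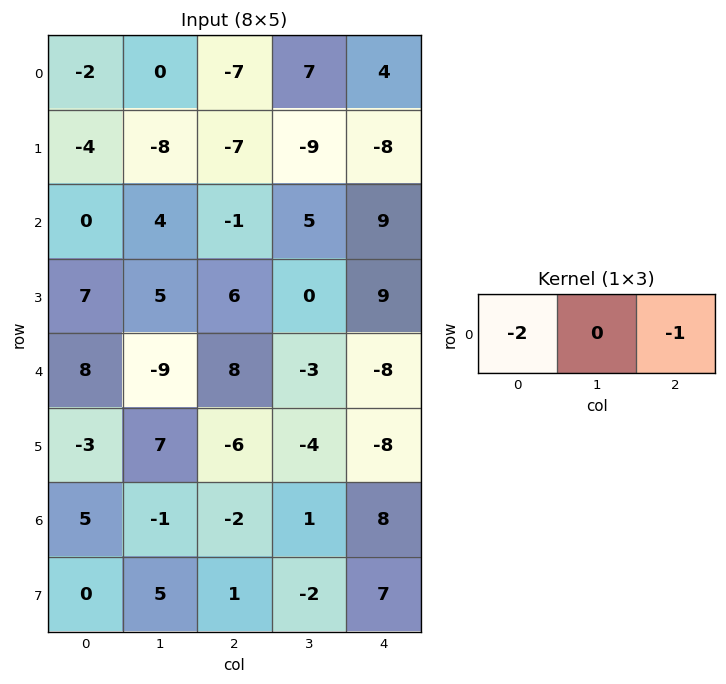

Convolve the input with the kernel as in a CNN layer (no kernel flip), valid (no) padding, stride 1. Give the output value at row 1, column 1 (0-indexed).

The receptive field on the input at this output position is [-8 -7 -9]. Elementwise product with the kernel and sum: -8·-2 + -9·-1.

25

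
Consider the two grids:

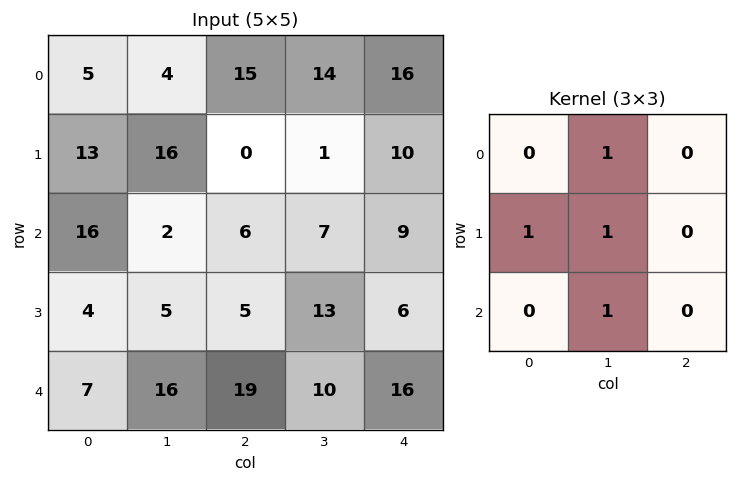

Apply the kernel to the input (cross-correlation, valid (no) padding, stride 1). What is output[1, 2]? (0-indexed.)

27

The receptive field on the input at this output position is [0 1 10 / 6 7 9 / 5 13 6]. Elementwise product with the kernel and sum: 1·1 + 6·1 + 7·1 + 13·1.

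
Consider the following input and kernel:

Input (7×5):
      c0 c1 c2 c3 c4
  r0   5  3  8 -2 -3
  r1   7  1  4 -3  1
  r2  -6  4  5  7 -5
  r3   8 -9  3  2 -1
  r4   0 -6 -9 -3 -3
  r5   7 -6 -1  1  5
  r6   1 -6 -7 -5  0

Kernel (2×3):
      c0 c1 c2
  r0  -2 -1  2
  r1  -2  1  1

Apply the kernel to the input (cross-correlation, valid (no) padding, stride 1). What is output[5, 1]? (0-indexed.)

The receptive field on the input at this output position is [-6 -1 1 / -6 -7 -5]. Elementwise product with the kernel and sum: -6·-2 + -1·-1 + 1·2 + -6·-2 + -7·1 + -5·1.

15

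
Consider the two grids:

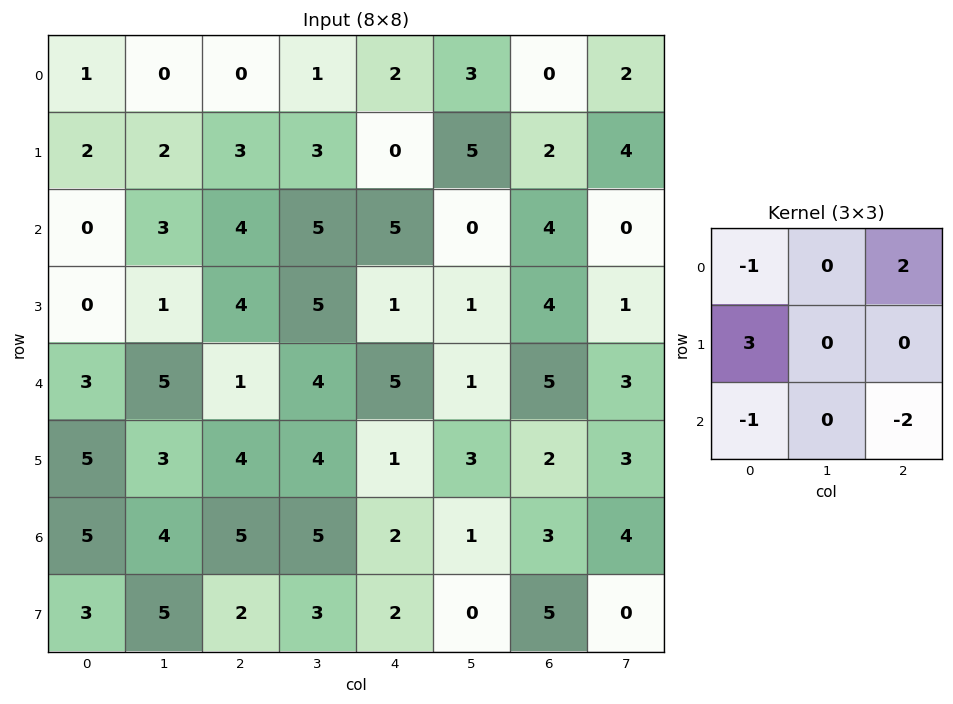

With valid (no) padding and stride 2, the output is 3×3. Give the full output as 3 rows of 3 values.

-3 -1 -15
3 7 -9
-1 12 0

Output[0,0]: The receptive field on the input at this output position is [1 0 0 / 2 2 3 / 0 3 4]. Elementwise product with the kernel and sum: 1·-1 + 0·2 + 2·3 + 0·-1 + 4·-2.
Output[0,1]: The receptive field on the input at this output position is [0 1 2 / 3 3 0 / 4 5 5]. Elementwise product with the kernel and sum: 0·-1 + 2·2 + 3·3 + 4·-1 + 5·-2.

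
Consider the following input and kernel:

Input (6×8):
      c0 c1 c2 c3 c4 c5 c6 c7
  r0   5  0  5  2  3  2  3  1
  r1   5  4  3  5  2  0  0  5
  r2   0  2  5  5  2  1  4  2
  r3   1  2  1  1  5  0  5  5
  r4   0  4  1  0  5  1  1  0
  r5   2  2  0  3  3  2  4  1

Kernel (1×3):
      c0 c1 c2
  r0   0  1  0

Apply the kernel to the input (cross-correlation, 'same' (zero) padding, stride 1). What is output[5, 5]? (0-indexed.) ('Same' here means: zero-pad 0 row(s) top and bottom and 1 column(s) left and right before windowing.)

The receptive field on the zero-padded input at this output position is [3 2 4]. Elementwise product with the kernel and sum: 2·1.

2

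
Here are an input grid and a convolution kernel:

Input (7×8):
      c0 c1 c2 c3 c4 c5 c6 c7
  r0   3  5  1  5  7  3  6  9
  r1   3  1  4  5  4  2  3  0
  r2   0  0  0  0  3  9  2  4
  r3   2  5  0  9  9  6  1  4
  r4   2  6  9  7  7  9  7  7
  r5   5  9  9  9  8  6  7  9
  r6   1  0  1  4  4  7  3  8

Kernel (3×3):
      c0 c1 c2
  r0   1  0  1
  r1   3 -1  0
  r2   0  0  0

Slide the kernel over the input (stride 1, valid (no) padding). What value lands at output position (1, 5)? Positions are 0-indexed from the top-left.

The receptive field on the input at this output position is [2 3 0 / 9 2 4 / 6 1 4]. Elementwise product with the kernel and sum: 2·1 + 0·1 + 9·3 + 2·-1.

27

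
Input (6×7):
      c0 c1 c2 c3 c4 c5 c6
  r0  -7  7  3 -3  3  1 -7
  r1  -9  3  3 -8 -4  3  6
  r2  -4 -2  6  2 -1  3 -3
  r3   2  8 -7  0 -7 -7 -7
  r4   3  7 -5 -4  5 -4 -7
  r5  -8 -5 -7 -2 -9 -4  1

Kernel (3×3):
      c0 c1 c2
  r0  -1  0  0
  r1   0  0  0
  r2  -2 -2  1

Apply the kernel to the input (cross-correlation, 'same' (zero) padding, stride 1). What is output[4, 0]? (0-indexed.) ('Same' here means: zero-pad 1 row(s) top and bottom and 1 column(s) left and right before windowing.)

11

The receptive field on the zero-padded input at this output position is [0 2 8 / 0 3 7 / 0 -8 -5]. Elementwise product with the kernel and sum: 0·-1 + 0·-2 + -8·-2 + -5·1.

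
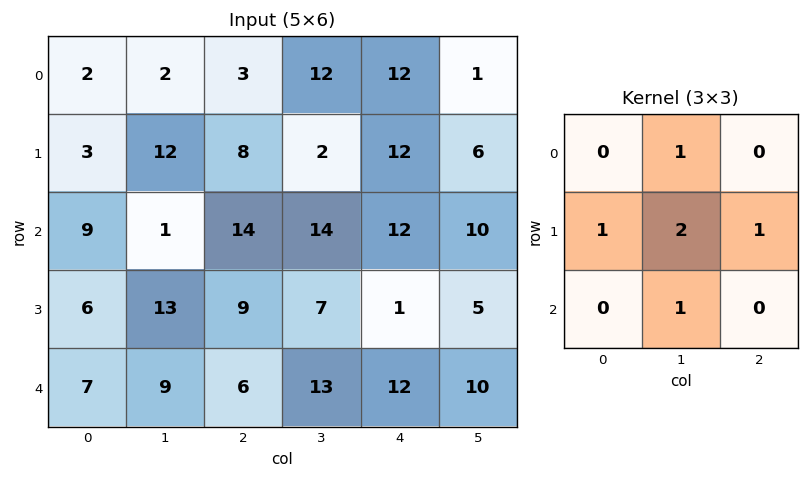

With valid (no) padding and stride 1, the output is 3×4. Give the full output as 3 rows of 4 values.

38 47 50 56
50 60 63 61
51 58 51 38

Output[0,0]: The receptive field on the input at this output position is [2 2 3 / 3 12 8 / 9 1 14]. Elementwise product with the kernel and sum: 2·1 + 3·1 + 12·2 + 8·1 + 1·1.
Output[0,1]: The receptive field on the input at this output position is [2 3 12 / 12 8 2 / 1 14 14]. Elementwise product with the kernel and sum: 3·1 + 12·1 + 8·2 + 2·1 + 14·1.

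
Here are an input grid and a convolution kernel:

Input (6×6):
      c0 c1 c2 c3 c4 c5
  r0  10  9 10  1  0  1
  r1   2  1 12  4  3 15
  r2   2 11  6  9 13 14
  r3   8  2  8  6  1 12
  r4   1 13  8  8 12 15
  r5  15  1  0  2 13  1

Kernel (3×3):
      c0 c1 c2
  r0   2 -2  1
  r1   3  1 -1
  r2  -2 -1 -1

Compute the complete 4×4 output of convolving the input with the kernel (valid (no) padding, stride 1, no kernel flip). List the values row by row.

Output[0,0]: The receptive field on the input at this output position is [10 9 10 / 2 1 12 / 2 11 6]. Elementwise product with the kernel and sum: 10·2 + 9·-2 + 10·1 + 2·3 + 1·1 + 12·-1 + 2·-2 + 11·-1 + 6·-1.

-14 -27 21 -42
-1 -6 10 18
-17 -15 0 -30
-3 29 10 25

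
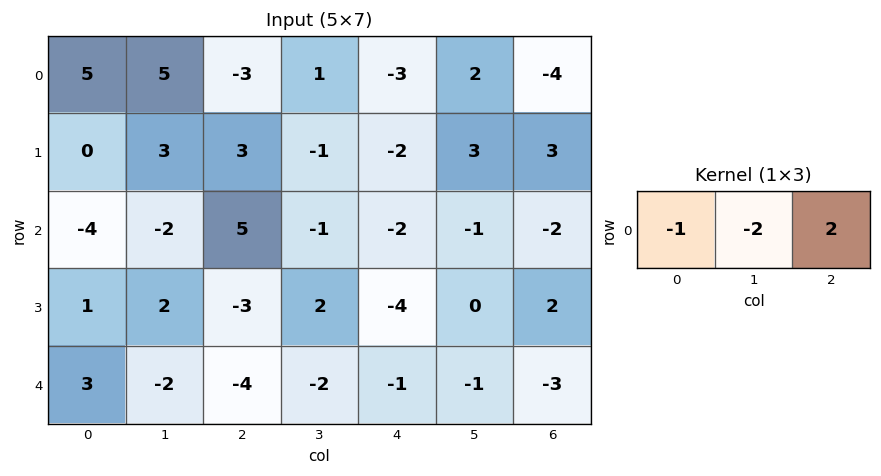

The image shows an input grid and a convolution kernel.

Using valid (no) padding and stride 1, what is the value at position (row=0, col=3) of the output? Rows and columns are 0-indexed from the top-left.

The receptive field on the input at this output position is [1 -3 2]. Elementwise product with the kernel and sum: 1·-1 + -3·-2 + 2·2.

9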